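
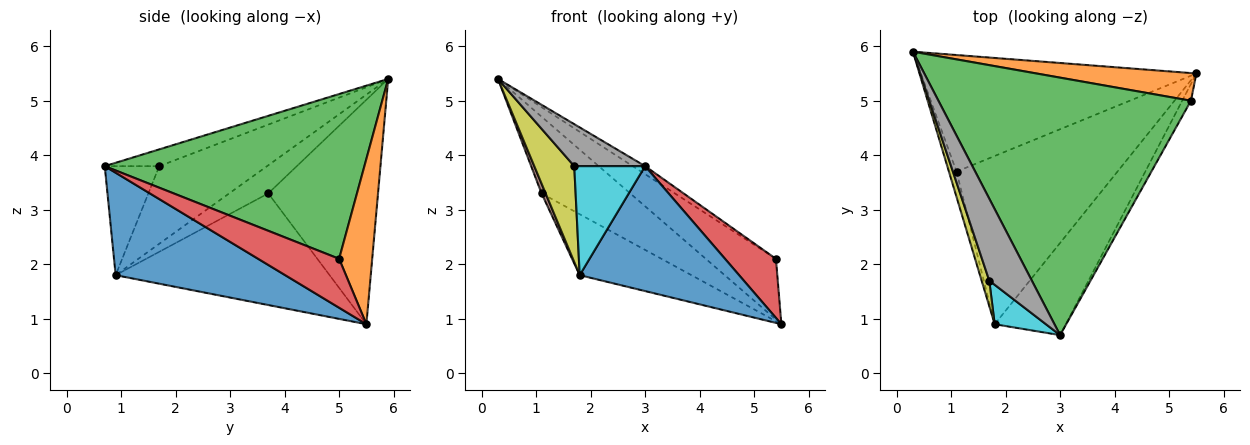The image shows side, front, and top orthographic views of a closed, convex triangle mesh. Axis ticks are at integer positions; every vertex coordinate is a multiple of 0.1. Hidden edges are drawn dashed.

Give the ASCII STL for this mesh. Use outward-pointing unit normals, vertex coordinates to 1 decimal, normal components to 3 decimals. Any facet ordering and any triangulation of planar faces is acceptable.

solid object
 facet normal 0.650 -0.611 -0.451
  outer loop
   vertex 1.8 0.9 1.8
   vertex 5.5 5.5 0.9
   vertex 3.0 0.7 3.8
  endloop
 endfacet
 facet normal 0.394 0.836 0.381
  outer loop
   vertex 5.4 5.0 2.1
   vertex 5.5 5.5 0.9
   vertex 0.3 5.9 5.4
  endloop
 endfacet
 facet normal 0.546 0.026 0.837
  outer loop
   vertex 5.4 5.0 2.1
   vertex 0.3 5.9 5.4
   vertex 3.0 0.7 3.8
  endloop
 endfacet
 facet normal 0.837 -0.526 -0.150
  outer loop
   vertex 5.4 5.0 2.1
   vertex 3.0 0.7 3.8
   vertex 5.5 5.5 0.9
  endloop
 endfacet
 facet normal -0.563 0.455 -0.691
  outer loop
   vertex 1.1 3.7 3.3
   vertex 0.3 5.9 5.4
   vertex 5.5 5.5 0.9
  endloop
 endfacet
 facet normal -0.960 -0.100 -0.261
  outer loop
   vertex 1.1 3.7 3.3
   vertex 1.8 0.9 1.8
   vertex 0.3 5.9 5.4
  endloop
 endfacet
 facet normal -0.546 0.285 -0.788
  outer loop
   vertex 1.1 3.7 3.3
   vertex 5.5 5.5 0.9
   vertex 1.8 0.9 1.8
  endloop
 endfacet
 facet normal -0.331 -0.430 0.840
  outer loop
   vertex 1.7 1.7 3.8
   vertex 3.0 0.7 3.8
   vertex 0.3 5.9 5.4
  endloop
 endfacet
 facet normal -0.934 -0.346 0.092
  outer loop
   vertex 1.7 1.7 3.8
   vertex 0.3 5.9 5.4
   vertex 1.8 0.9 1.8
  endloop
 endfacet
 facet normal -0.586 -0.762 0.275
  outer loop
   vertex 1.7 1.7 3.8
   vertex 1.8 0.9 1.8
   vertex 3.0 0.7 3.8
  endloop
 endfacet
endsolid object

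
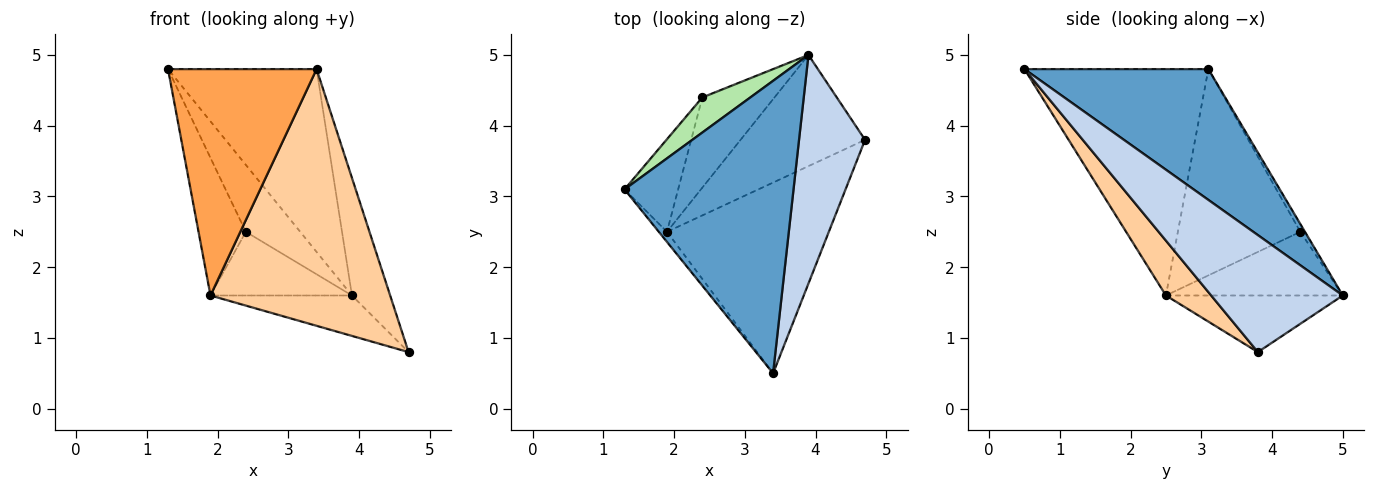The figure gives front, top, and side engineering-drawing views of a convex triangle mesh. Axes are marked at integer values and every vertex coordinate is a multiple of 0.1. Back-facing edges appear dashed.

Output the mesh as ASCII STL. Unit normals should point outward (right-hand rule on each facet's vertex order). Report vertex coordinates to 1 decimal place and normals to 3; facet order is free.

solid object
 facet normal 0.549 0.443 0.709
  outer loop
   vertex 3.9 5.0 1.6
   vertex 1.3 3.1 4.8
   vertex 3.4 0.5 4.8
  endloop
 endfacet
 facet normal 0.844 0.245 0.477
  outer loop
   vertex 3.9 5.0 1.6
   vertex 3.4 0.5 4.8
   vertex 4.7 3.8 0.8
  endloop
 endfacet
 facet normal -0.778 -0.628 -0.028
  outer loop
   vertex 1.9 2.5 1.6
   vertex 3.4 0.5 4.8
   vertex 1.3 3.1 4.8
  endloop
 endfacet
 facet normal 0.198 -0.787 -0.585
  outer loop
   vertex 1.9 2.5 1.6
   vertex 4.7 3.8 0.8
   vertex 3.4 0.5 4.8
  endloop
 endfacet
 facet normal -0.393 0.314 -0.864
  outer loop
   vertex 1.9 2.5 1.6
   vertex 3.9 5.0 1.6
   vertex 4.7 3.8 0.8
  endloop
 endfacet
 facet normal -0.075 0.883 0.463
  outer loop
   vertex 2.4 4.4 2.5
   vertex 1.3 3.1 4.8
   vertex 3.9 5.0 1.6
  endloop
 endfacet
 facet normal -0.907 0.350 -0.236
  outer loop
   vertex 2.4 4.4 2.5
   vertex 1.9 2.5 1.6
   vertex 1.3 3.1 4.8
  endloop
 endfacet
 facet normal -0.585 0.468 -0.663
  outer loop
   vertex 2.4 4.4 2.5
   vertex 3.9 5.0 1.6
   vertex 1.9 2.5 1.6
  endloop
 endfacet
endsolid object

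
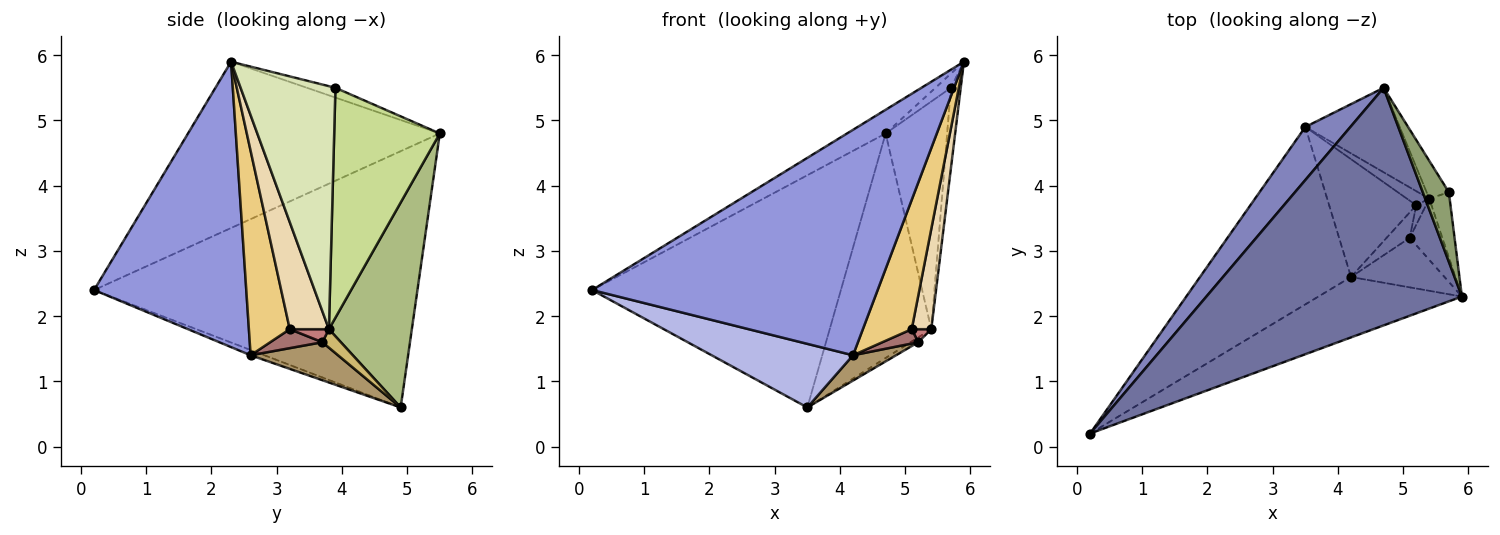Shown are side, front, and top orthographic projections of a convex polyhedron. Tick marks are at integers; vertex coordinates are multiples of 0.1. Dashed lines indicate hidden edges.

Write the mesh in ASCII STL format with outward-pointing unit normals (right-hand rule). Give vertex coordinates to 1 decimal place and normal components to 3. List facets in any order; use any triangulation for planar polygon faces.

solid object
 facet normal -0.544 0.083 0.835
  outer loop
   vertex 4.7 5.5 4.8
   vertex 0.2 0.2 2.4
   vertex 5.9 2.3 5.9
  endloop
 endfacet
 facet normal -0.785 0.604 0.138
  outer loop
   vertex 3.5 4.9 0.6
   vertex 0.2 0.2 2.4
   vertex 4.7 5.5 4.8
  endloop
 endfacet
 facet normal 0.458 -0.859 -0.230
  outer loop
   vertex 4.2 2.6 1.4
   vertex 5.9 2.3 5.9
   vertex 0.2 0.2 2.4
  endloop
 endfacet
 facet normal -0.033 -0.337 -0.941
  outer loop
   vertex 4.2 2.6 1.4
   vertex 0.2 0.2 2.4
   vertex 3.5 4.9 0.6
  endloop
 endfacet
 facet normal -0.345 0.187 0.920
  outer loop
   vertex 5.7 3.9 5.5
   vertex 4.7 5.5 4.8
   vertex 5.9 2.3 5.9
  endloop
 endfacet
 facet normal 0.607 0.744 -0.280
  outer loop
   vertex 5.4 3.8 1.8
   vertex 3.5 4.9 0.6
   vertex 4.7 5.5 4.8
  endloop
 endfacet
 facet normal 0.861 0.502 -0.083
  outer loop
   vertex 5.4 3.8 1.8
   vertex 4.7 5.5 4.8
   vertex 5.7 3.9 5.5
  endloop
 endfacet
 facet normal 0.991 0.103 -0.083
  outer loop
   vertex 5.4 3.8 1.8
   vertex 5.7 3.9 5.5
   vertex 5.9 2.3 5.9
  endloop
 endfacet
 facet normal 0.392 -0.193 -0.899
  outer loop
   vertex 5.2 3.7 1.6
   vertex 4.2 2.6 1.4
   vertex 3.5 4.9 0.6
  endloop
 endfacet
 facet normal 0.617 0.254 -0.744
  outer loop
   vertex 5.2 3.7 1.6
   vertex 3.5 4.9 0.6
   vertex 5.4 3.8 1.8
  endloop
 endfacet
 facet normal 0.616 -0.736 -0.282
  outer loop
   vertex 5.1 3.2 1.8
   vertex 5.9 2.3 5.9
   vertex 4.2 2.6 1.4
  endloop
 endfacet
 facet normal 0.863 -0.431 -0.263
  outer loop
   vertex 5.1 3.2 1.8
   vertex 5.4 3.8 1.8
   vertex 5.9 2.3 5.9
  endloop
 endfacet
 facet normal 0.581 -0.400 -0.709
  outer loop
   vertex 5.1 3.2 1.8
   vertex 4.2 2.6 1.4
   vertex 5.2 3.7 1.6
  endloop
 endfacet
 facet normal 0.743 -0.371 -0.557
  outer loop
   vertex 5.1 3.2 1.8
   vertex 5.2 3.7 1.6
   vertex 5.4 3.8 1.8
  endloop
 endfacet
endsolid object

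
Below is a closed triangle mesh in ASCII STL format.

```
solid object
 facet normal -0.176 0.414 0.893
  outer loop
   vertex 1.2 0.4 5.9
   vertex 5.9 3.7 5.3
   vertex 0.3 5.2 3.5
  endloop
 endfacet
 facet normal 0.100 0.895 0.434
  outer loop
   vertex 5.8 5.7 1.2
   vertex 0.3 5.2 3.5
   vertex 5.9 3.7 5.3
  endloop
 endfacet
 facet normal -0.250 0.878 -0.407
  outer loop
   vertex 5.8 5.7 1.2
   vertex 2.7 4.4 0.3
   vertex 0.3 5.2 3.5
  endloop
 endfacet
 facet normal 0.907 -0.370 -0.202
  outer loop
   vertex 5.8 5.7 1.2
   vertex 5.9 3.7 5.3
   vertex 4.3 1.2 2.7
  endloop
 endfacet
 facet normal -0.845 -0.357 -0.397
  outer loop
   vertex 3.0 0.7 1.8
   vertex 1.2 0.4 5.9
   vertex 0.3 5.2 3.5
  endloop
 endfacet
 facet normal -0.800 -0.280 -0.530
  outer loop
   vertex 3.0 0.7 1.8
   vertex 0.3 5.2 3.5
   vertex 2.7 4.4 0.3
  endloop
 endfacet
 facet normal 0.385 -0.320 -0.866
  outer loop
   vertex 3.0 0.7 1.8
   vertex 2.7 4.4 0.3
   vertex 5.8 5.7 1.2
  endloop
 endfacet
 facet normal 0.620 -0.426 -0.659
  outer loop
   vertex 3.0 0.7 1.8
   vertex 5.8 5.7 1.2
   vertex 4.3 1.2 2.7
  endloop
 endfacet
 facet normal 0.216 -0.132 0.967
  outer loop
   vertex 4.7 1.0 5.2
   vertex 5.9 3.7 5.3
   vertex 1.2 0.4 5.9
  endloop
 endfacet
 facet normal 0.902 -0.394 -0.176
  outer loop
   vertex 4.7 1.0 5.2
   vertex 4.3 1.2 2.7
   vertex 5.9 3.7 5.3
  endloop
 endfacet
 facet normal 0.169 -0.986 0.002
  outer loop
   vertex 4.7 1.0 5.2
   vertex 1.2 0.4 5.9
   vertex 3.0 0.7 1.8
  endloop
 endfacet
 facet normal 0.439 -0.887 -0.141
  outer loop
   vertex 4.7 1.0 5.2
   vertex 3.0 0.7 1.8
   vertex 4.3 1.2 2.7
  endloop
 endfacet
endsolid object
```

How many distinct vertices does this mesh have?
8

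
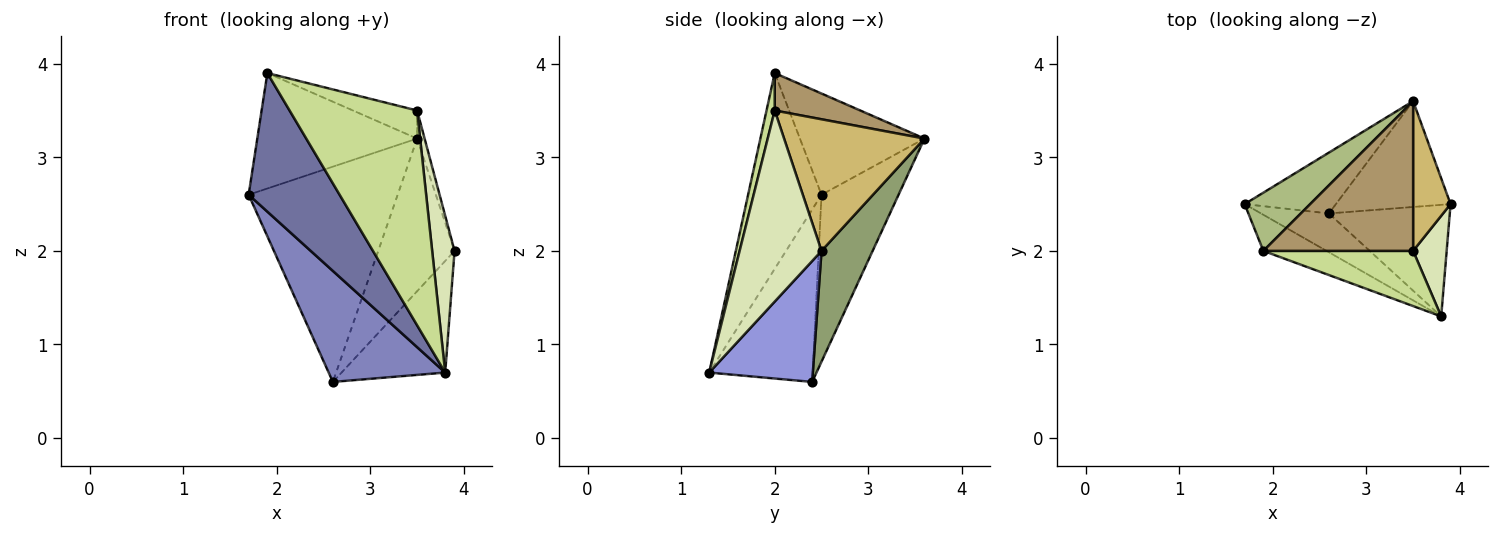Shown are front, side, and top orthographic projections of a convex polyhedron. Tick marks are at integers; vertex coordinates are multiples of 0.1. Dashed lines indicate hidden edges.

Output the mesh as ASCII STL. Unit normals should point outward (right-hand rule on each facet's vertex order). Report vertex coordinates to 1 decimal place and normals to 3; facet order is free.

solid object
 facet normal -0.616 -0.763 -0.199
  outer loop
   vertex 1.9 2.0 3.9
   vertex 1.7 2.5 2.6
   vertex 3.8 1.3 0.7
  endloop
 endfacet
 facet normal -0.642 -0.724 -0.253
  outer loop
   vertex 2.6 2.4 0.6
   vertex 3.8 1.3 0.7
   vertex 1.7 2.5 2.6
  endloop
 endfacet
 facet normal 0.577 0.577 -0.577
  outer loop
   vertex 2.6 2.4 0.6
   vertex 3.9 2.5 2.0
   vertex 3.8 1.3 0.7
  endloop
 endfacet
 facet normal -0.445 0.862 -0.243
  outer loop
   vertex 3.5 3.6 3.2
   vertex 2.6 2.4 0.6
   vertex 1.7 2.5 2.6
  endloop
 endfacet
 facet normal 0.482 0.720 -0.499
  outer loop
   vertex 3.5 3.6 3.2
   vertex 3.9 2.5 2.0
   vertex 2.6 2.4 0.6
  endloop
 endfacet
 facet normal -0.571 0.733 0.370
  outer loop
   vertex 3.5 3.6 3.2
   vertex 1.7 2.5 2.6
   vertex 1.9 2.0 3.9
  endloop
 endfacet
 facet normal 0.062 -0.967 0.248
  outer loop
   vertex 3.5 2.0 3.5
   vertex 1.9 2.0 3.9
   vertex 3.8 1.3 0.7
  endloop
 endfacet
 facet normal 0.951 -0.260 0.167
  outer loop
   vertex 3.5 2.0 3.5
   vertex 3.8 1.3 0.7
   vertex 3.9 2.5 2.0
  endloop
 endfacet
 facet normal 0.239 0.179 0.954
  outer loop
   vertex 3.5 2.0 3.5
   vertex 3.5 3.6 3.2
   vertex 1.9 2.0 3.9
  endloop
 endfacet
 facet normal 0.961 0.051 0.273
  outer loop
   vertex 3.5 2.0 3.5
   vertex 3.9 2.5 2.0
   vertex 3.5 3.6 3.2
  endloop
 endfacet
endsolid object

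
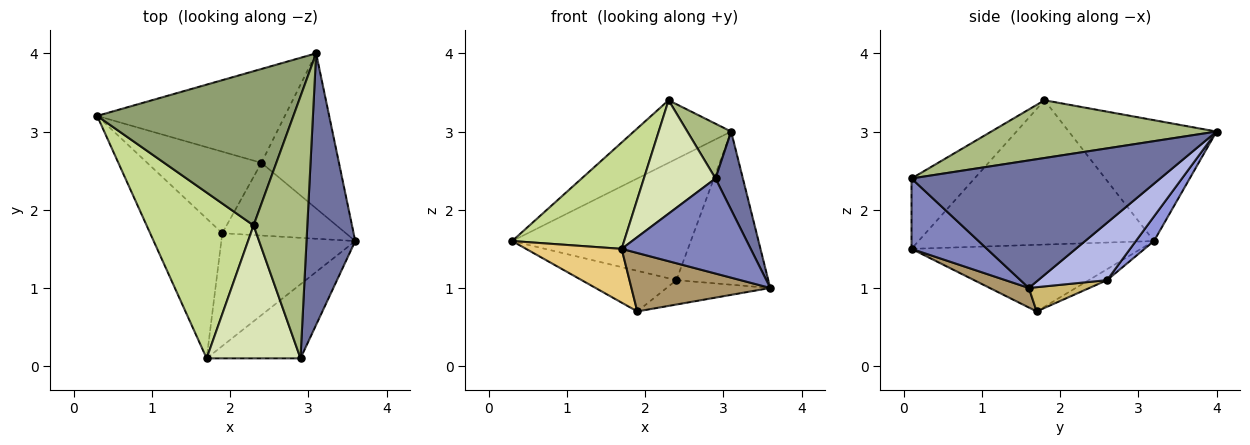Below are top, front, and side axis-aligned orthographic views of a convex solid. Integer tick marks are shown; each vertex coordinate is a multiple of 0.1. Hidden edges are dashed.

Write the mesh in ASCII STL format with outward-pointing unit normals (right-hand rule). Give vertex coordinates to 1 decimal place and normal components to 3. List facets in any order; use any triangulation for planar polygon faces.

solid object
 facet normal 0.929 -0.102 0.355
  outer loop
   vertex 2.9 0.1 2.4
   vertex 3.6 1.6 1.0
   vertex 3.1 4.0 3.0
  endloop
 endfacet
 facet normal 0.419 -0.716 -0.558
  outer loop
   vertex 1.7 0.1 1.5
   vertex 3.6 1.6 1.0
   vertex 2.9 0.1 2.4
  endloop
 endfacet
 facet normal 0.080 0.788 -0.610
  outer loop
   vertex 2.4 2.6 1.1
   vertex 0.3 3.2 1.6
   vertex 3.1 4.0 3.0
  endloop
 endfacet
 facet normal 0.466 0.622 -0.630
  outer loop
   vertex 2.4 2.6 1.1
   vertex 3.1 4.0 3.0
   vertex 3.6 1.6 1.0
  endloop
 endfacet
 facet normal -0.496 0.327 0.805
  outer loop
   vertex 2.3 1.8 3.4
   vertex 3.1 4.0 3.0
   vertex 0.3 3.2 1.6
  endloop
 endfacet
 facet normal 0.725 -0.141 0.674
  outer loop
   vertex 2.3 1.8 3.4
   vertex 2.9 0.1 2.4
   vertex 3.1 4.0 3.0
  endloop
 endfacet
 facet normal -0.750 -0.357 0.556
  outer loop
   vertex 2.3 1.8 3.4
   vertex 0.3 3.2 1.6
   vertex 1.7 0.1 1.5
  endloop
 endfacet
 facet normal -0.496 -0.564 0.661
  outer loop
   vertex 2.3 1.8 3.4
   vertex 1.7 0.1 1.5
   vertex 2.9 0.1 2.4
  endloop
 endfacet
 facet normal 0.129 -0.456 -0.880
  outer loop
   vertex 1.9 1.7 0.7
   vertex 3.6 1.6 1.0
   vertex 1.7 0.1 1.5
  endloop
 endfacet
 facet normal 0.183 0.313 -0.932
  outer loop
   vertex 1.9 1.7 0.7
   vertex 2.4 2.6 1.1
   vertex 3.6 1.6 1.0
  endloop
 endfacet
 facet normal -0.653 -0.272 -0.707
  outer loop
   vertex 1.9 1.7 0.7
   vertex 1.7 0.1 1.5
   vertex 0.3 3.2 1.6
  endloop
 endfacet
 facet normal -0.086 0.444 -0.892
  outer loop
   vertex 1.9 1.7 0.7
   vertex 0.3 3.2 1.6
   vertex 2.4 2.6 1.1
  endloop
 endfacet
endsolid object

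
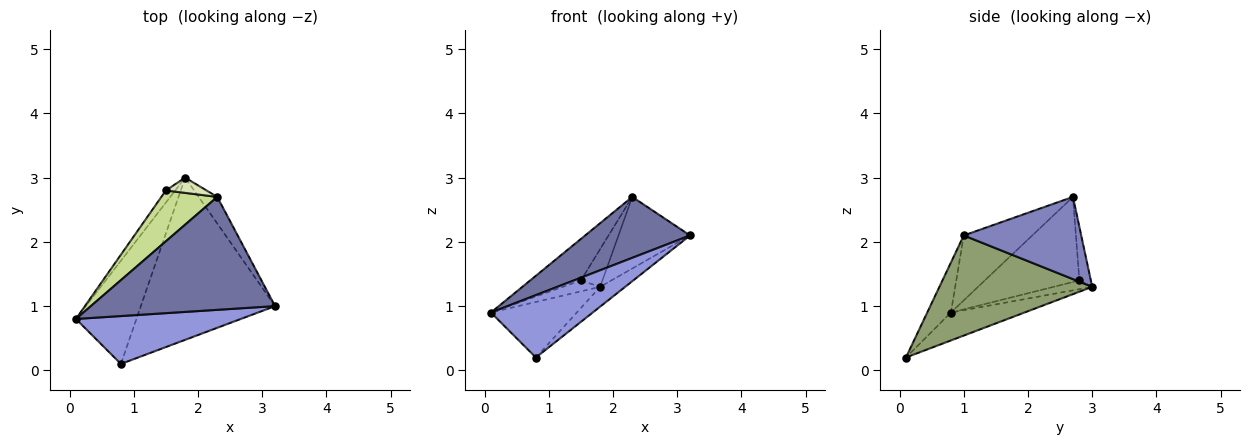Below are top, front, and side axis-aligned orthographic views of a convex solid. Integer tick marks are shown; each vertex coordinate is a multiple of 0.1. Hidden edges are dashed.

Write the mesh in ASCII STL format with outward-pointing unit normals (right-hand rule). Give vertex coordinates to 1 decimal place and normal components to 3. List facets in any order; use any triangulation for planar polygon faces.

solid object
 facet normal -0.296 -0.453 0.841
  outer loop
   vertex 2.3 2.7 2.7
   vertex 0.1 0.8 0.9
   vertex 3.2 1.0 2.1
  endloop
 endfacet
 facet normal 0.838 0.511 -0.190
  outer loop
   vertex 2.3 2.7 2.7
   vertex 3.2 1.0 2.1
   vertex 1.8 3.0 1.3
  endloop
 endfacet
 facet normal -0.181 -0.780 0.599
  outer loop
   vertex 0.8 0.1 0.2
   vertex 3.2 1.0 2.1
   vertex 0.1 0.8 0.9
  endloop
 endfacet
 facet normal -0.376 0.439 -0.816
  outer loop
   vertex 0.8 0.1 0.2
   vertex 0.1 0.8 0.9
   vertex 1.8 3.0 1.3
  endloop
 endfacet
 facet normal 0.595 0.097 -0.798
  outer loop
   vertex 0.8 0.1 0.2
   vertex 1.8 3.0 1.3
   vertex 3.2 1.0 2.1
  endloop
 endfacet
 facet normal -0.571 0.552 -0.609
  outer loop
   vertex 1.5 2.8 1.4
   vertex 1.8 3.0 1.3
   vertex 0.1 0.8 0.9
  endloop
 endfacet
 facet normal -0.763 0.409 0.501
  outer loop
   vertex 1.5 2.8 1.4
   vertex 0.1 0.8 0.9
   vertex 2.3 2.7 2.7
  endloop
 endfacet
 facet normal -0.442 0.832 0.336
  outer loop
   vertex 1.5 2.8 1.4
   vertex 2.3 2.7 2.7
   vertex 1.8 3.0 1.3
  endloop
 endfacet
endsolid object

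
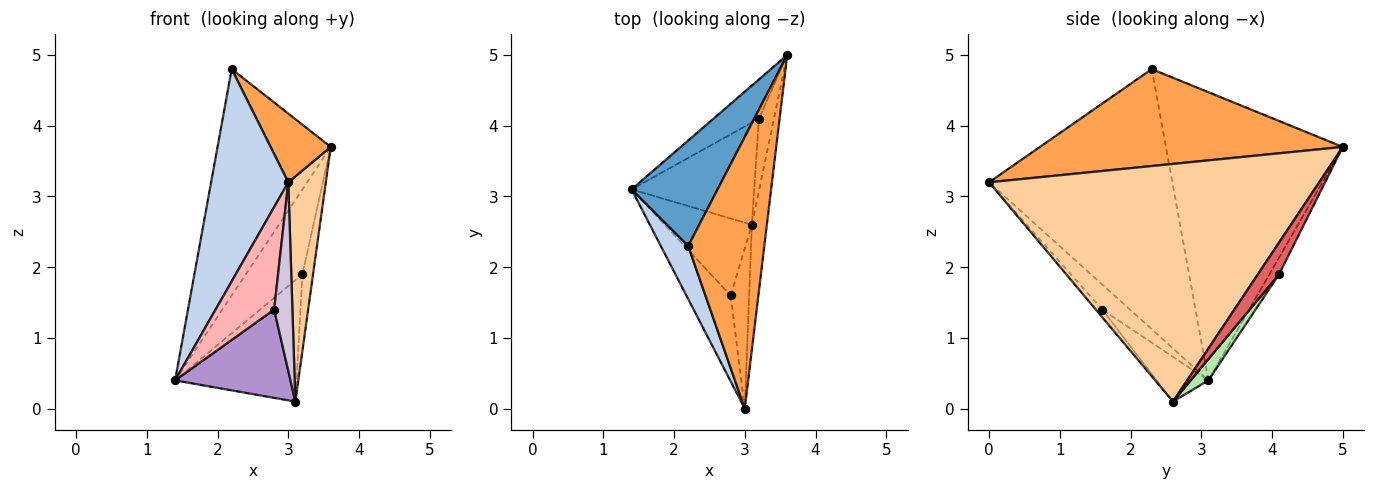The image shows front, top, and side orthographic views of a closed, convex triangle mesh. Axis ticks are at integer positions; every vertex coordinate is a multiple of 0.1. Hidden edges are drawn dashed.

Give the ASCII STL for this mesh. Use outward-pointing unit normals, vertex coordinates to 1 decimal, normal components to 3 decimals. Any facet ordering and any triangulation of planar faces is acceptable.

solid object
 facet normal -0.817 0.523 0.244
  outer loop
   vertex 2.2 2.3 4.8
   vertex 3.6 5.0 3.7
   vertex 1.4 3.1 0.4
  endloop
 endfacet
 facet normal -0.917 -0.386 0.097
  outer loop
   vertex 2.2 2.3 4.8
   vertex 1.4 3.1 0.4
   vertex 3.0 0.0 3.2
  endloop
 endfacet
 facet normal 0.777 -0.154 0.610
  outer loop
   vertex 2.2 2.3 4.8
   vertex 3.0 0.0 3.2
   vertex 3.6 5.0 3.7
  endloop
 endfacet
 facet normal 0.992 -0.113 -0.063
  outer loop
   vertex 3.1 2.6 0.1
   vertex 3.6 5.0 3.7
   vertex 3.0 0.0 3.2
  endloop
 endfacet
 facet normal -0.153 0.897 -0.415
  outer loop
   vertex 3.2 4.1 1.9
   vertex 1.4 3.1 0.4
   vertex 3.6 5.0 3.7
  endloop
 endfacet
 facet normal 0.111 0.760 -0.640
  outer loop
   vertex 3.2 4.1 1.9
   vertex 3.1 2.6 0.1
   vertex 1.4 3.1 0.4
  endloop
 endfacet
 facet normal 0.824 0.412 -0.389
  outer loop
   vertex 3.2 4.1 1.9
   vertex 3.6 5.0 3.7
   vertex 3.1 2.6 0.1
  endloop
 endfacet
 facet normal -0.342 -0.721 -0.603
  outer loop
   vertex 2.8 1.6 1.4
   vertex 3.0 0.0 3.2
   vertex 1.4 3.1 0.4
  endloop
 endfacet
 facet normal -0.320 -0.714 -0.623
  outer loop
   vertex 2.8 1.6 1.4
   vertex 1.4 3.1 0.4
   vertex 3.1 2.6 0.1
  endloop
 endfacet
 facet normal -0.258 -0.736 -0.626
  outer loop
   vertex 2.8 1.6 1.4
   vertex 3.1 2.6 0.1
   vertex 3.0 0.0 3.2
  endloop
 endfacet
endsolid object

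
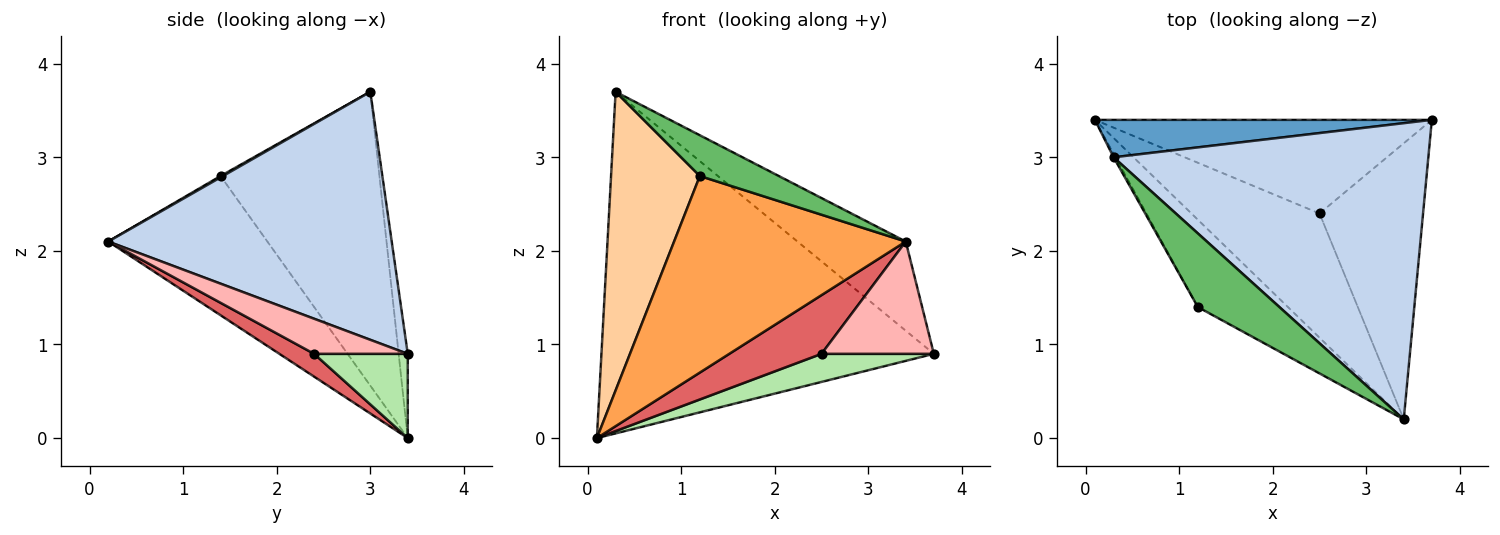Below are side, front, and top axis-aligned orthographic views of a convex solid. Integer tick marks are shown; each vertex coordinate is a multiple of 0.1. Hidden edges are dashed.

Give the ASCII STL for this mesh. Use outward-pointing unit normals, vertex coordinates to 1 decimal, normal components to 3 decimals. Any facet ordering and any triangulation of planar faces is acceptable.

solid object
 facet normal -0.027 0.994 0.109
  outer loop
   vertex 0.3 3.0 3.7
   vertex 3.7 3.4 0.9
   vertex 0.1 3.4 0.0
  endloop
 endfacet
 facet normal 0.602 0.230 0.764
  outer loop
   vertex 0.3 3.0 3.7
   vertex 3.4 0.2 2.1
   vertex 3.7 3.4 0.9
  endloop
 endfacet
 facet normal -0.532 -0.774 -0.344
  outer loop
   vertex 1.2 1.4 2.8
   vertex 0.1 3.4 0.0
   vertex 3.4 0.2 2.1
  endloop
 endfacet
 facet normal -0.873 -0.488 -0.006
  outer loop
   vertex 1.2 1.4 2.8
   vertex 0.3 3.0 3.7
   vertex 0.1 3.4 0.0
  endloop
 endfacet
 facet normal 0.014 -0.484 0.875
  outer loop
   vertex 1.2 1.4 2.8
   vertex 3.4 0.2 2.1
   vertex 0.3 3.0 3.7
  endloop
 endfacet
 facet normal 0.233 -0.279 -0.931
  outer loop
   vertex 2.5 2.4 0.9
   vertex 0.1 3.4 0.0
   vertex 3.7 3.4 0.9
  endloop
 endfacet
 facet normal 0.159 -0.422 -0.893
  outer loop
   vertex 2.5 2.4 0.9
   vertex 3.4 0.2 2.1
   vertex 0.1 3.4 0.0
  endloop
 endfacet
 facet normal 0.300 -0.359 -0.884
  outer loop
   vertex 2.5 2.4 0.9
   vertex 3.7 3.4 0.9
   vertex 3.4 0.2 2.1
  endloop
 endfacet
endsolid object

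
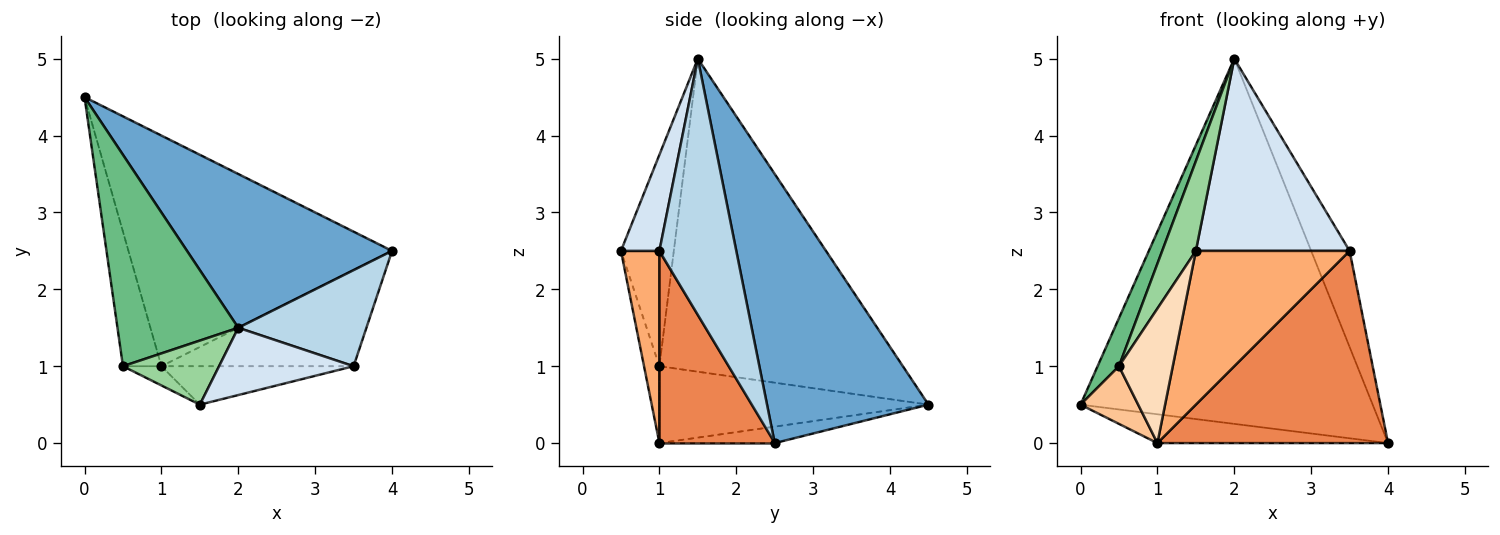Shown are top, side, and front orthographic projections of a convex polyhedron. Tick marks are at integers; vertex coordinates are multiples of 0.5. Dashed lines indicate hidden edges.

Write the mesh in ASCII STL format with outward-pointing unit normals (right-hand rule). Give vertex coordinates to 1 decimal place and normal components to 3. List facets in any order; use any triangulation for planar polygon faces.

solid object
 facet normal 0.454 0.821 0.346
  outer loop
   vertex 2.0 1.5 5.0
   vertex 4.0 2.5 0.0
   vertex 0.0 4.5 0.5
  endloop
 endfacet
 facet normal -0.062 0.124 -0.990
  outer loop
   vertex 1.0 1.0 0.0
   vertex 0.0 4.5 0.5
   vertex 4.0 2.5 0.0
  endloop
 endfacet
 facet normal 0.816 0.408 0.408
  outer loop
   vertex 3.5 1.0 2.5
   vertex 4.0 2.5 0.0
   vertex 2.0 1.5 5.0
  endloop
 endfacet
 facet normal 0.230 -0.919 0.322
  outer loop
   vertex 3.5 1.0 2.5
   vertex 2.0 1.5 5.0
   vertex 1.5 0.5 2.5
  endloop
 endfacet
 facet normal 0.408 -0.816 -0.408
  outer loop
   vertex 3.5 1.0 2.5
   vertex 1.0 1.0 0.0
   vertex 4.0 2.5 0.0
  endloop
 endfacet
 facet normal 0.236 -0.943 -0.236
  outer loop
   vertex 3.5 1.0 2.5
   vertex 1.5 0.5 2.5
   vertex 1.0 1.0 0.0
  endloop
 endfacet
 facet normal -0.878 -0.188 -0.439
  outer loop
   vertex 0.5 1.0 1.0
   vertex 0.0 4.5 0.5
   vertex 1.0 1.0 0.0
  endloop
 endfacet
 facet normal -0.272 -0.953 -0.136
  outer loop
   vertex 0.5 1.0 1.0
   vertex 1.0 1.0 0.0
   vertex 1.5 0.5 2.5
  endloop
 endfacet
 facet normal -0.930 -0.082 0.359
  outer loop
   vertex 0.5 1.0 1.0
   vertex 2.0 1.5 5.0
   vertex 0.0 4.5 0.5
  endloop
 endfacet
 facet normal -0.788 -0.501 0.358
  outer loop
   vertex 0.5 1.0 1.0
   vertex 1.5 0.5 2.5
   vertex 2.0 1.5 5.0
  endloop
 endfacet
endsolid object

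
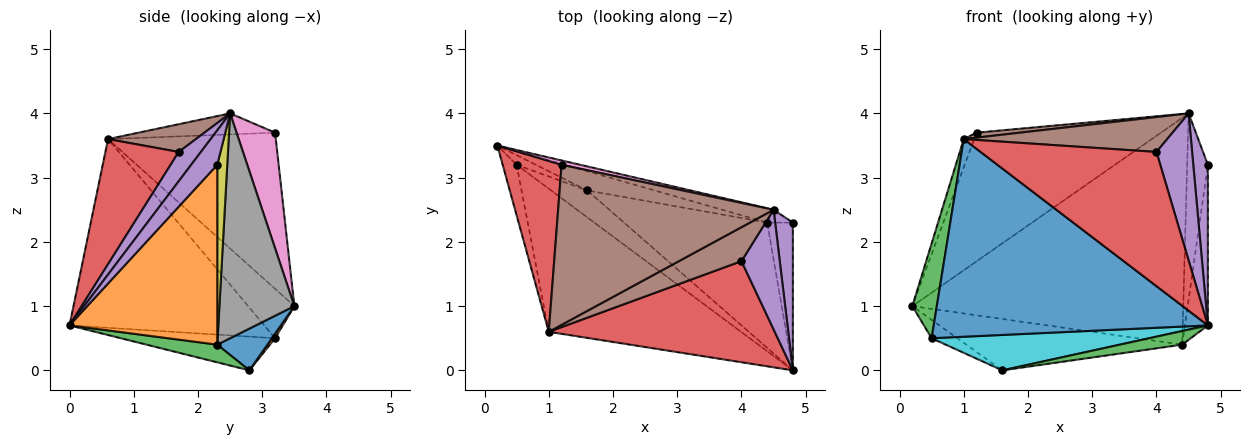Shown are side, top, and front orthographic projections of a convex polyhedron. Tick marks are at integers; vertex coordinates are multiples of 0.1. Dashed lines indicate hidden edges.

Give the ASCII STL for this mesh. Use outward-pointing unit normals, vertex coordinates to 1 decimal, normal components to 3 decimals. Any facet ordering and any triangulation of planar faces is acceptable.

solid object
 facet normal 0.212 0.915 -0.343
  outer loop
   vertex 4.4 2.3 0.4
   vertex 1.6 2.8 0.0
   vertex 0.2 3.5 1.0
  endloop
 endfacet
 facet normal 0.978 0.152 -0.140
  outer loop
   vertex 4.4 2.3 0.4
   vertex 4.8 2.3 3.2
   vertex 4.8 0.0 0.7
  endloop
 endfacet
 facet normal 0.122 -0.108 -0.987
  outer loop
   vertex 4.4 2.3 0.4
   vertex 4.8 0.0 0.7
   vertex 1.6 2.8 0.0
  endloop
 endfacet
 facet normal -0.934 0.058 0.352
  outer loop
   vertex 1.2 3.2 3.7
   vertex 0.2 3.5 1.0
   vertex 1.0 0.6 3.6
  endloop
 endfacet
 facet normal 0.796 -0.445 0.410
  outer loop
   vertex 4.5 2.5 4.0
   vertex 4.8 0.0 0.7
   vertex 4.8 2.3 3.2
  endloop
 endfacet
 facet normal -0.097 -0.031 0.995
  outer loop
   vertex 4.5 2.5 4.0
   vertex 1.2 3.2 3.7
   vertex 1.0 0.6 3.6
  endloop
 endfacet
 facet normal 0.205 0.978 0.033
  outer loop
   vertex 4.5 2.5 4.0
   vertex 0.2 3.5 1.0
   vertex 1.2 3.2 3.7
  endloop
 endfacet
 facet normal 0.266 0.962 -0.061
  outer loop
   vertex 4.5 2.5 4.0
   vertex 4.4 2.3 0.4
   vertex 0.2 3.5 1.0
  endloop
 endfacet
 facet normal 0.434 0.899 -0.062
  outer loop
   vertex 4.5 2.5 4.0
   vertex 4.8 2.3 3.2
   vertex 4.4 2.3 0.4
  endloop
 endfacet
 facet normal -0.492 -0.693 -0.527
  outer loop
   vertex 0.5 3.2 0.5
   vertex 1.6 2.8 0.0
   vertex 4.8 0.0 0.7
  endloop
 endfacet
 facet normal -0.499 -0.702 -0.508
  outer loop
   vertex 0.5 3.2 0.5
   vertex 4.8 0.0 0.7
   vertex 1.0 0.6 3.6
  endloop
 endfacet
 facet normal 0.110 0.880 -0.462
  outer loop
   vertex 0.5 3.2 0.5
   vertex 0.2 3.5 1.0
   vertex 1.6 2.8 0.0
  endloop
 endfacet
 facet normal -0.858 -0.454 -0.242
  outer loop
   vertex 0.5 3.2 0.5
   vertex 1.0 0.6 3.6
   vertex 0.2 3.5 1.0
  endloop
 endfacet
 facet normal 0.316 -0.758 0.571
  outer loop
   vertex 4.0 1.7 3.4
   vertex 1.0 0.6 3.6
   vertex 4.8 0.0 0.7
  endloop
 endfacet
 facet normal 0.435 -0.698 0.569
  outer loop
   vertex 4.0 1.7 3.4
   vertex 4.8 0.0 0.7
   vertex 4.5 2.5 4.0
  endloop
 endfacet
 facet normal 0.295 -0.684 0.666
  outer loop
   vertex 4.0 1.7 3.4
   vertex 4.5 2.5 4.0
   vertex 1.0 0.6 3.6
  endloop
 endfacet
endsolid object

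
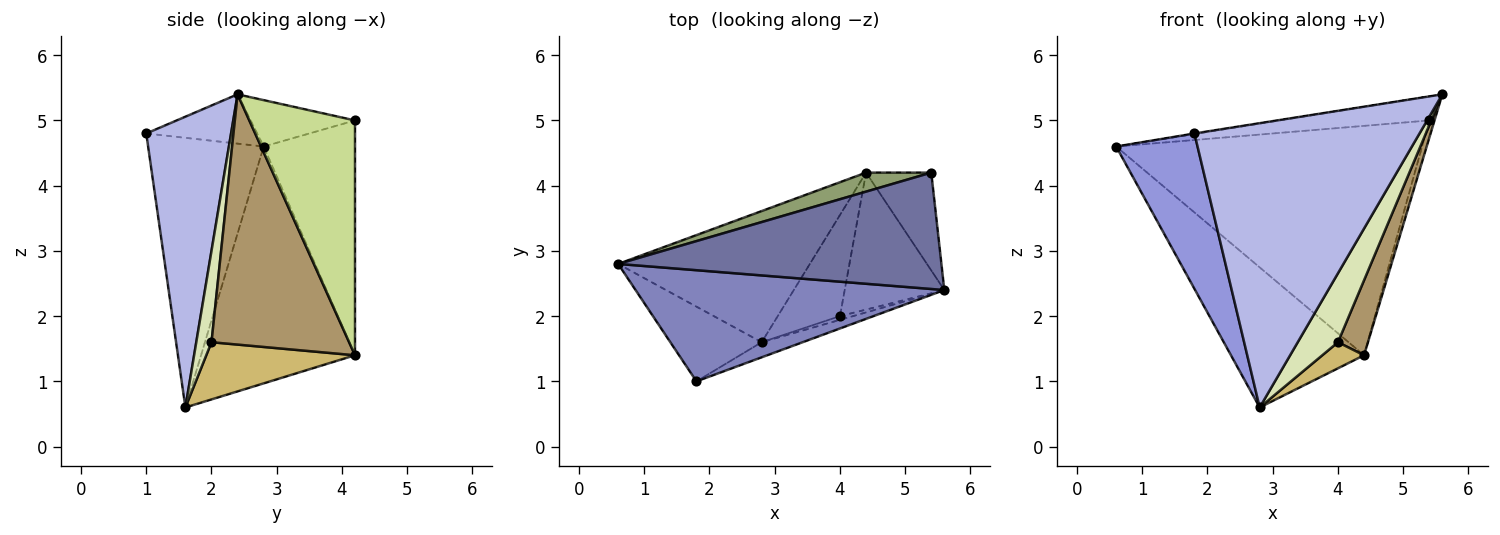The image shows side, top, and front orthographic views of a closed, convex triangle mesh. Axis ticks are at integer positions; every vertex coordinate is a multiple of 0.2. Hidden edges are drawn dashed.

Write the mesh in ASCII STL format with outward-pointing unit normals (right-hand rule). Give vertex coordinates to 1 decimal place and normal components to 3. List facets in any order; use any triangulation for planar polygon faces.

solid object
 facet normal -0.139 0.200 0.970
  outer loop
   vertex 5.4 4.2 5.0
   vertex 0.6 2.8 4.6
   vertex 5.6 2.4 5.4
  endloop
 endfacet
 facet normal -0.158 0.005 0.987
  outer loop
   vertex 1.8 1.0 4.8
   vertex 5.6 2.4 5.4
   vertex 0.6 2.8 4.6
  endloop
 endfacet
 facet normal -0.788 -0.555 -0.267
  outer loop
   vertex 1.8 1.0 4.8
   vertex 0.6 2.8 4.6
   vertex 2.8 1.6 0.6
  endloop
 endfacet
 facet normal 0.352 -0.935 -0.050
  outer loop
   vertex 1.8 1.0 4.8
   vertex 2.8 1.6 0.6
   vertex 5.6 2.4 5.4
  endloop
 endfacet
 facet normal -0.285 0.955 0.079
  outer loop
   vertex 4.4 4.2 1.4
   vertex 0.6 2.8 4.6
   vertex 5.4 4.2 5.0
  endloop
 endfacet
 facet normal -0.645 0.558 -0.522
  outer loop
   vertex 4.4 4.2 1.4
   vertex 2.8 1.6 0.6
   vertex 0.6 2.8 4.6
  endloop
 endfacet
 facet normal 0.962 0.048 -0.267
  outer loop
   vertex 4.4 4.2 1.4
   vertex 5.4 4.2 5.0
   vertex 5.6 2.4 5.4
  endloop
 endfacet
 facet normal 0.353 -0.934 -0.050
  outer loop
   vertex 4.0 2.0 1.6
   vertex 5.6 2.4 5.4
   vertex 2.8 1.6 0.6
  endloop
 endfacet
 facet normal 0.911 -0.199 -0.363
  outer loop
   vertex 4.0 2.0 1.6
   vertex 4.4 4.2 1.4
   vertex 5.6 2.4 5.4
  endloop
 endfacet
 facet normal 0.665 -0.187 -0.723
  outer loop
   vertex 4.0 2.0 1.6
   vertex 2.8 1.6 0.6
   vertex 4.4 4.2 1.4
  endloop
 endfacet
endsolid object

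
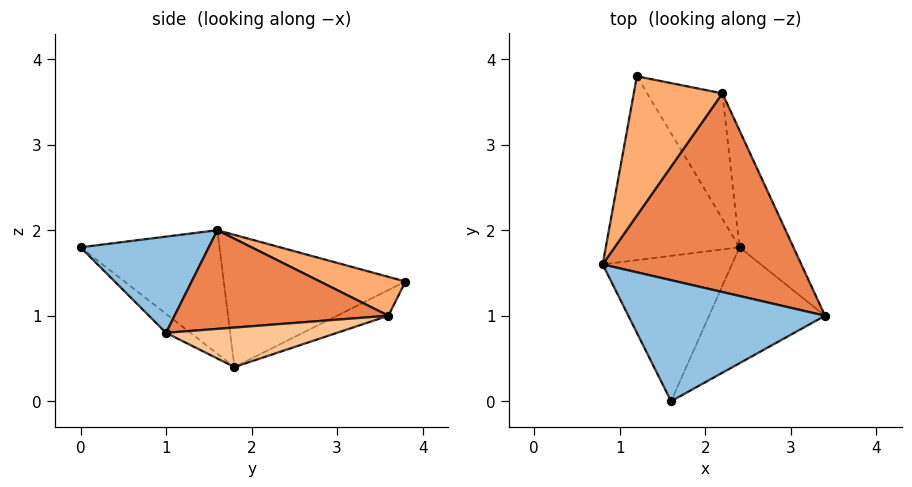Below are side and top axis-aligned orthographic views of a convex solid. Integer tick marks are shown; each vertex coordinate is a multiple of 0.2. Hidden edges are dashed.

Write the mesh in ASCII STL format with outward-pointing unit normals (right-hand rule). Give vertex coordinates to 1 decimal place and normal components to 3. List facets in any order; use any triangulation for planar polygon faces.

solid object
 facet normal -0.701 -0.066 -0.710
  outer loop
   vertex 2.4 1.8 0.4
   vertex 0.8 1.6 2.0
   vertex 1.2 3.8 1.4
  endloop
 endfacet
 facet normal 0.437 0.107 0.893
  outer loop
   vertex 1.6 0.0 1.8
   vertex 3.4 1.0 0.8
   vertex 0.8 1.6 2.0
  endloop
 endfacet
 facet normal -0.670 -0.247 -0.700
  outer loop
   vertex 1.6 0.0 1.8
   vertex 0.8 1.6 2.0
   vertex 2.4 1.8 0.4
  endloop
 endfacet
 facet normal -0.133 -0.571 -0.810
  outer loop
   vertex 1.6 0.0 1.8
   vertex 2.4 1.8 0.4
   vertex 3.4 1.0 0.8
  endloop
 endfacet
 facet normal 0.441 0.135 0.887
  outer loop
   vertex 2.2 3.6 1.0
   vertex 0.8 1.6 2.0
   vertex 3.4 1.0 0.8
  endloop
 endfacet
 facet normal 0.396 0.174 0.902
  outer loop
   vertex 2.2 3.6 1.0
   vertex 1.2 3.8 1.4
   vertex 0.8 1.6 2.0
  endloop
 endfacet
 facet normal 0.560 0.317 -0.765
  outer loop
   vertex 2.2 3.6 1.0
   vertex 3.4 1.0 0.8
   vertex 2.4 1.8 0.4
  endloop
 endfacet
 facet normal -0.311 0.269 -0.912
  outer loop
   vertex 2.2 3.6 1.0
   vertex 2.4 1.8 0.4
   vertex 1.2 3.8 1.4
  endloop
 endfacet
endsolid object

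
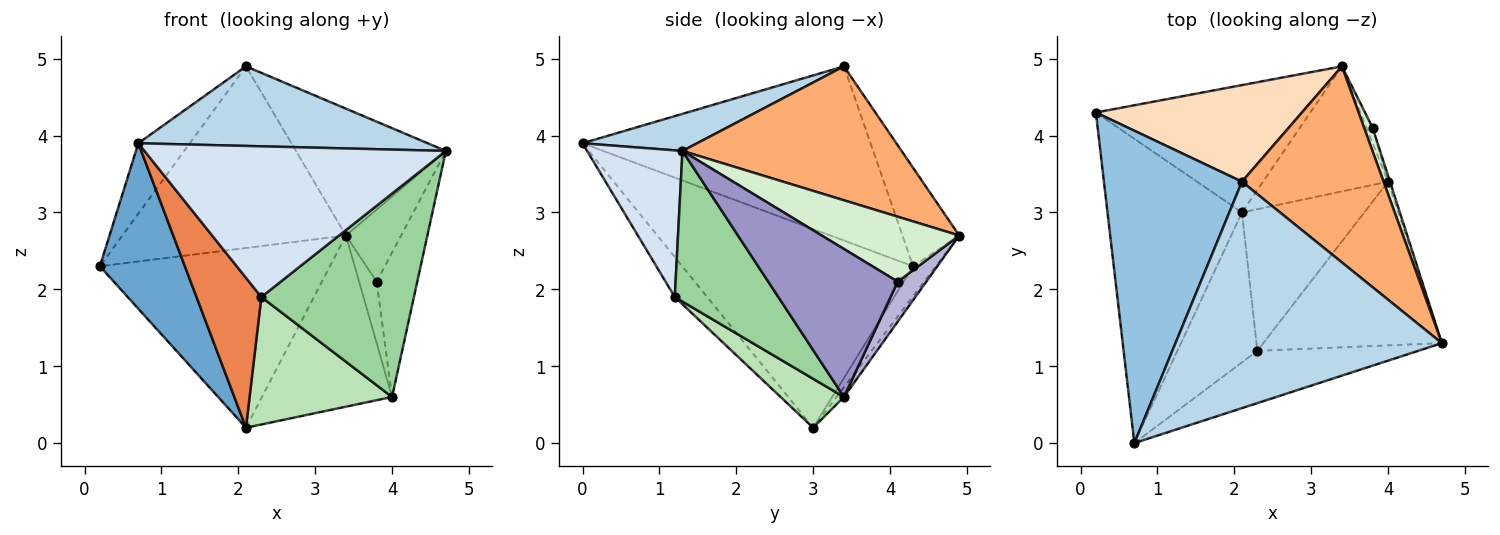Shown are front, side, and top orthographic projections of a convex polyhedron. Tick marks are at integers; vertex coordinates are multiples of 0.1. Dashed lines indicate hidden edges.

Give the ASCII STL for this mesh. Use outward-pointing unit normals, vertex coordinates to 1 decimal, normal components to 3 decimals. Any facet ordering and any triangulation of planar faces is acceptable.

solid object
 facet normal -0.792 -0.292 -0.536
  outer loop
   vertex 2.1 3.0 0.2
   vertex 0.7 0.0 3.9
   vertex 0.2 4.3 2.3
  endloop
 endfacet
 facet normal -0.776 0.139 0.615
  outer loop
   vertex 2.1 3.4 4.9
   vertex 0.2 4.3 2.3
   vertex 0.7 0.0 3.9
  endloop
 endfacet
 facet normal 0.130 -0.329 0.935
  outer loop
   vertex 2.1 3.4 4.9
   vertex 0.7 0.0 3.9
   vertex 4.7 1.3 3.8
  endloop
 endfacet
 facet normal 0.286 -0.905 -0.314
  outer loop
   vertex 2.3 1.2 1.9
   vertex 4.7 1.3 3.8
   vertex 0.7 0.0 3.9
  endloop
 endfacet
 facet normal -0.333 -0.667 -0.667
  outer loop
   vertex 2.3 1.2 1.9
   vertex 0.7 0.0 3.9
   vertex 2.1 3.0 0.2
  endloop
 endfacet
 facet normal 0.622 0.425 0.658
  outer loop
   vertex 3.4 4.9 2.7
   vertex 2.1 3.4 4.9
   vertex 4.7 1.3 3.8
  endloop
 endfacet
 facet normal -0.080 0.813 -0.576
  outer loop
   vertex 3.4 4.9 2.7
   vertex 2.1 3.0 0.2
   vertex 0.2 4.3 2.3
  endloop
 endfacet
 facet normal -0.219 0.862 0.458
  outer loop
   vertex 3.4 4.9 2.7
   vertex 0.2 4.3 2.3
   vertex 2.1 3.4 4.9
  endloop
 endfacet
 facet normal -0.046 0.807 -0.589
  outer loop
   vertex 4.0 3.4 0.6
   vertex 2.1 3.0 0.2
   vertex 3.4 4.9 2.7
  endloop
 endfacet
 facet normal 0.467 -0.689 -0.554
  outer loop
   vertex 4.0 3.4 0.6
   vertex 4.7 1.3 3.8
   vertex 2.3 1.2 1.9
  endloop
 endfacet
 facet normal 0.285 -0.641 -0.712
  outer loop
   vertex 4.0 3.4 0.6
   vertex 2.3 1.2 1.9
   vertex 2.1 3.0 0.2
  endloop
 endfacet
 facet normal 0.921 0.370 0.121
  outer loop
   vertex 3.8 4.1 2.1
   vertex 3.4 4.9 2.7
   vertex 4.7 1.3 3.8
  endloop
 endfacet
 facet normal 0.954 0.299 -0.012
  outer loop
   vertex 3.8 4.1 2.1
   vertex 4.7 1.3 3.8
   vertex 4.0 3.4 0.6
  endloop
 endfacet
 facet normal 0.844 0.520 -0.130
  outer loop
   vertex 3.8 4.1 2.1
   vertex 4.0 3.4 0.6
   vertex 3.4 4.9 2.7
  endloop
 endfacet
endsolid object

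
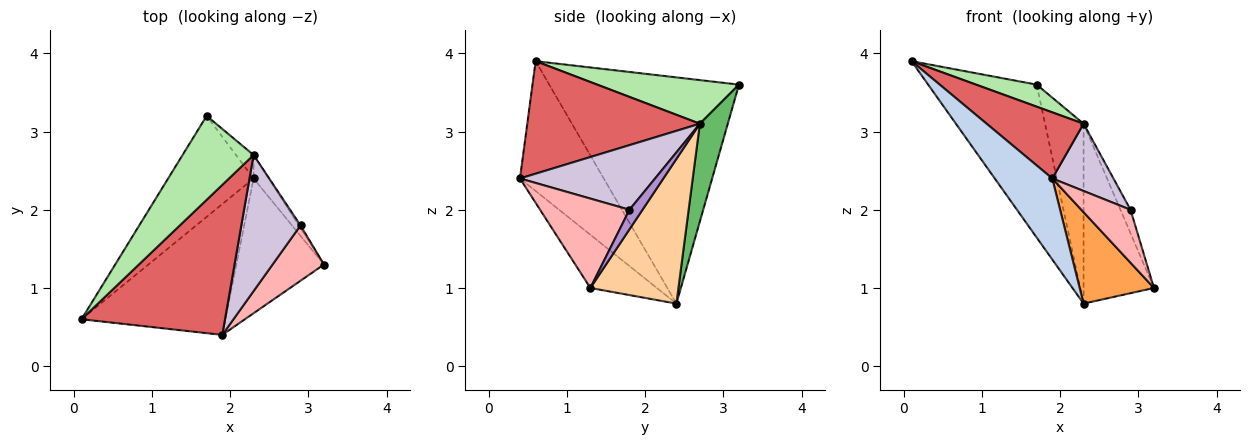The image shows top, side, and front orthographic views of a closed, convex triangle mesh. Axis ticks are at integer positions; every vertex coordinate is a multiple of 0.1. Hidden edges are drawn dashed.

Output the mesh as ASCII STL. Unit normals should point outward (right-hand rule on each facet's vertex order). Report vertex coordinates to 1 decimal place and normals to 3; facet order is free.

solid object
 facet normal -0.825 0.472 -0.312
  outer loop
   vertex 2.3 2.4 0.8
   vertex 0.1 0.6 3.9
   vertex 1.7 3.2 3.6
  endloop
 endfacet
 facet normal -0.609 -0.418 -0.675
  outer loop
   vertex 1.9 0.4 2.4
   vertex 0.1 0.6 3.9
   vertex 2.3 2.4 0.8
  endloop
 endfacet
 facet normal -0.449 -0.502 -0.739
  outer loop
   vertex 1.9 0.4 2.4
   vertex 2.3 2.4 0.8
   vertex 3.2 1.3 1.0
  endloop
 endfacet
 facet normal 0.779 0.622 -0.081
  outer loop
   vertex 2.3 2.7 3.1
   vertex 3.2 1.3 1.0
   vertex 2.3 2.4 0.8
  endloop
 endfacet
 facet normal 0.584 0.805 -0.105
  outer loop
   vertex 2.3 2.7 3.1
   vertex 2.3 2.4 0.8
   vertex 1.7 3.2 3.6
  endloop
 endfacet
 facet normal 0.511 -0.218 0.831
  outer loop
   vertex 2.3 2.7 3.1
   vertex 1.7 3.2 3.6
   vertex 0.1 0.6 3.9
  endloop
 endfacet
 facet normal 0.583 -0.328 0.743
  outer loop
   vertex 2.3 2.7 3.1
   vertex 0.1 0.6 3.9
   vertex 1.9 0.4 2.4
  endloop
 endfacet
 facet normal 0.783 -0.430 0.450
  outer loop
   vertex 2.9 1.8 2.0
   vertex 1.9 0.4 2.4
   vertex 3.2 1.3 1.0
  endloop
 endfacet
 facet normal 0.790 0.609 -0.068
  outer loop
   vertex 2.9 1.8 2.0
   vertex 3.2 1.3 1.0
   vertex 2.3 2.7 3.1
  endloop
 endfacet
 facet normal 0.700 -0.317 0.641
  outer loop
   vertex 2.9 1.8 2.0
   vertex 2.3 2.7 3.1
   vertex 1.9 0.4 2.4
  endloop
 endfacet
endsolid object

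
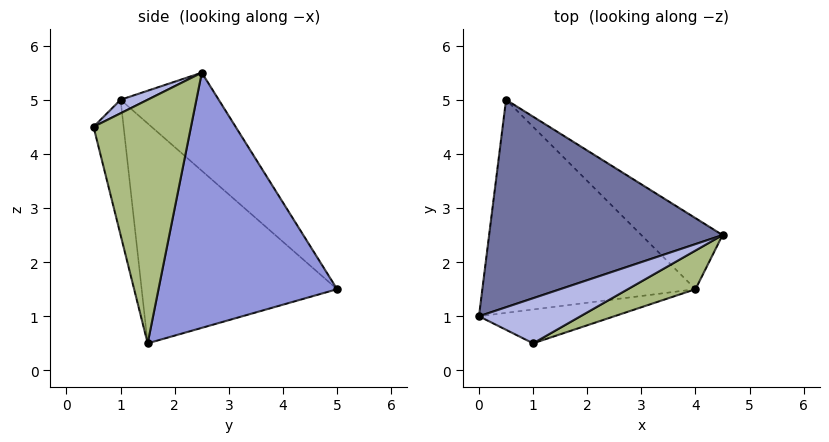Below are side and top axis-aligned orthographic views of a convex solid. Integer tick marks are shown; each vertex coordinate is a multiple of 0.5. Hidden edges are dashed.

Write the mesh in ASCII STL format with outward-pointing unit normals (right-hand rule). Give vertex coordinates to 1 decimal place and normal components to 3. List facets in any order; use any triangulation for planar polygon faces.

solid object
 facet normal -0.294 0.650 0.701
  outer loop
   vertex 0.5 5.0 1.5
   vertex 0.0 1.0 5.0
   vertex 4.5 2.5 5.5
  endloop
 endfacet
 facet normal -0.637 -0.461 -0.618
  outer loop
   vertex 4.0 1.5 0.5
   vertex 0.0 1.0 5.0
   vertex 0.5 5.0 1.5
  endloop
 endfacet
 facet normal 0.661 0.721 -0.210
  outer loop
   vertex 4.0 1.5 0.5
   vertex 0.5 5.0 1.5
   vertex 4.5 2.5 5.5
  endloop
 endfacet
 facet normal 0.107 -0.588 0.802
  outer loop
   vertex 1.0 0.5 4.5
   vertex 4.5 2.5 5.5
   vertex 0.0 1.0 5.0
  endloop
 endfacet
 facet normal -0.577 -0.577 -0.577
  outer loop
   vertex 1.0 0.5 4.5
   vertex 0.0 1.0 5.0
   vertex 4.0 1.5 0.5
  endloop
 endfacet
 facet normal 0.464 -0.876 0.129
  outer loop
   vertex 1.0 0.5 4.5
   vertex 4.0 1.5 0.5
   vertex 4.5 2.5 5.5
  endloop
 endfacet
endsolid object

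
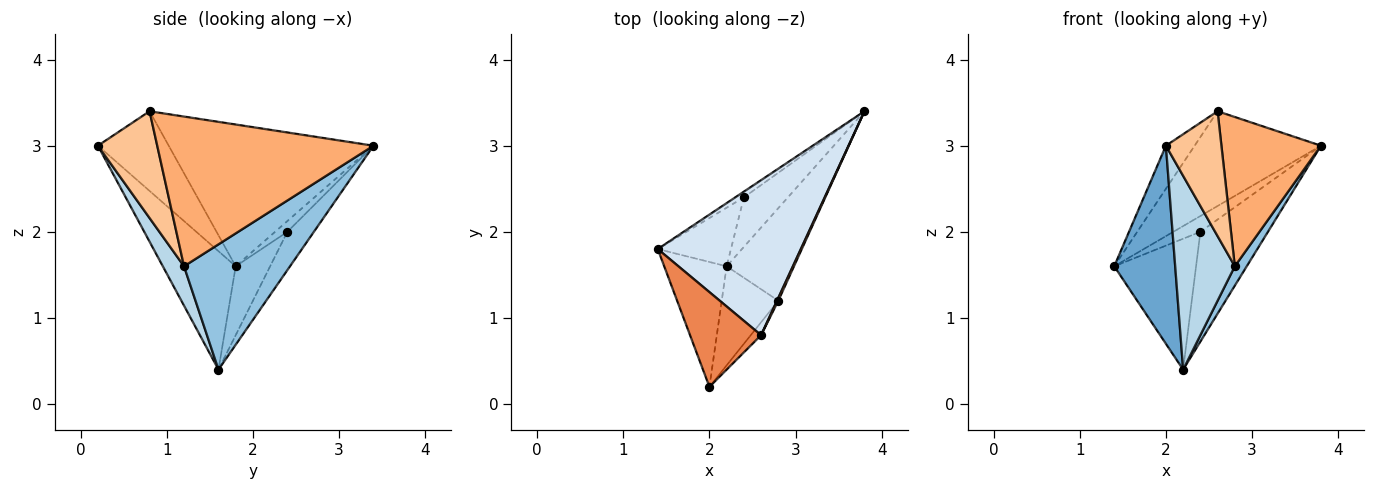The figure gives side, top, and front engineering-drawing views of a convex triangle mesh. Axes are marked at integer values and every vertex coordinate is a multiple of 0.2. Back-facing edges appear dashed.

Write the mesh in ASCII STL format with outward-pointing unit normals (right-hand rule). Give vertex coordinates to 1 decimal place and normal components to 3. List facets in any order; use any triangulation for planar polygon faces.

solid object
 facet normal -0.711 -0.595 -0.375
  outer loop
   vertex 2.2 1.6 0.4
   vertex 2.0 0.2 3.0
   vertex 1.4 1.8 1.6
  endloop
 endfacet
 facet normal 0.877 -0.099 -0.471
  outer loop
   vertex 2.8 1.2 1.6
   vertex 2.2 1.6 0.4
   vertex 3.8 3.4 3.0
  endloop
 endfacet
 facet normal 0.302 -0.849 -0.434
  outer loop
   vertex 2.8 1.2 1.6
   vertex 2.0 0.2 3.0
   vertex 2.2 1.6 0.4
  endloop
 endfacet
 facet normal -0.646 0.398 0.652
  outer loop
   vertex 2.6 0.8 3.4
   vertex 3.8 3.4 3.0
   vertex 1.4 1.8 1.6
  endloop
 endfacet
 facet normal -0.714 0.290 0.637
  outer loop
   vertex 2.6 0.8 3.4
   vertex 1.4 1.8 1.6
   vertex 2.0 0.2 3.0
  endloop
 endfacet
 facet normal 0.908 -0.418 0.008
  outer loop
   vertex 2.6 0.8 3.4
   vertex 2.8 1.2 1.6
   vertex 3.8 3.4 3.0
  endloop
 endfacet
 facet normal 0.728 -0.681 -0.070
  outer loop
   vertex 2.6 0.8 3.4
   vertex 2.0 0.2 3.0
   vertex 2.8 1.2 1.6
  endloop
 endfacet
 facet normal -0.393 0.864 -0.314
  outer loop
   vertex 2.4 2.4 2.0
   vertex 1.4 1.8 1.6
   vertex 3.8 3.4 3.0
  endloop
 endfacet
 facet normal -0.359 0.852 -0.381
  outer loop
   vertex 2.4 2.4 2.0
   vertex 2.2 1.6 0.4
   vertex 1.4 1.8 1.6
  endloop
 endfacet
 facet normal -0.337 0.858 -0.387
  outer loop
   vertex 2.4 2.4 2.0
   vertex 3.8 3.4 3.0
   vertex 2.2 1.6 0.4
  endloop
 endfacet
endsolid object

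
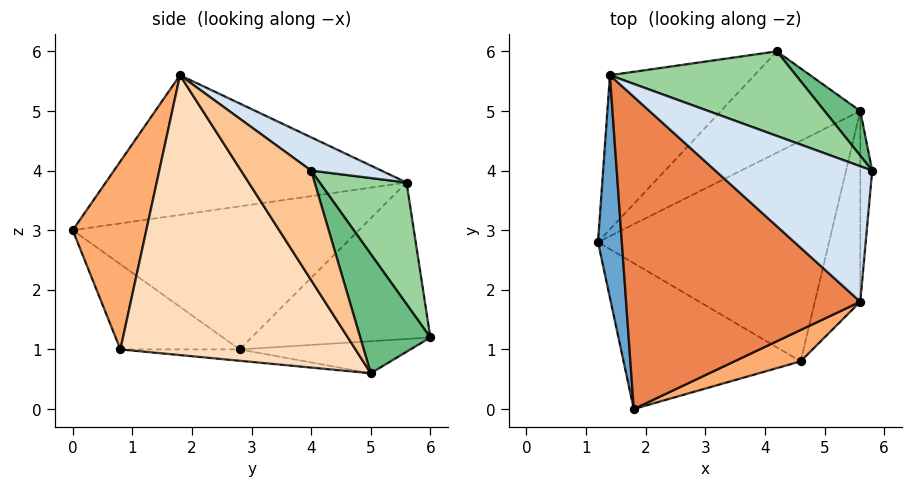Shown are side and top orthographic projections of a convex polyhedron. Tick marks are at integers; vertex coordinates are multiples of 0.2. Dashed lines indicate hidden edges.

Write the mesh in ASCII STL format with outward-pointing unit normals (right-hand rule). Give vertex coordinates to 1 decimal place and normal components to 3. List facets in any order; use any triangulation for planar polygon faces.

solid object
 facet normal -0.982 -0.094 0.164
  outer loop
   vertex 1.4 5.6 3.8
   vertex 1.2 2.8 1.0
   vertex 1.8 0.0 3.0
  endloop
 endfacet
 facet normal -0.349 -0.593 -0.726
  outer loop
   vertex 4.6 0.8 1.0
   vertex 1.8 0.0 3.0
   vertex 1.2 2.8 1.0
  endloop
 endfacet
 facet normal -0.049 -0.083 -0.995
  outer loop
   vertex 4.6 0.8 1.0
   vertex 1.2 2.8 1.0
   vertex 5.6 5.0 0.6
  endloop
 endfacet
 facet normal 0.170 0.569 0.804
  outer loop
   vertex 5.6 1.8 5.6
   vertex 5.8 4.0 4.0
   vertex 1.4 5.6 3.8
  endloop
 endfacet
 facet normal -0.506 -0.157 0.848
  outer loop
   vertex 5.6 1.8 5.6
   vertex 1.4 5.6 3.8
   vertex 1.8 0.0 3.0
  endloop
 endfacet
 facet normal 0.354 -0.927 0.125
  outer loop
   vertex 5.6 1.8 5.6
   vertex 1.8 0.0 3.0
   vertex 4.6 0.8 1.0
  endloop
 endfacet
 facet normal 0.980 -0.167 -0.107
  outer loop
   vertex 5.6 1.8 5.6
   vertex 5.6 5.0 0.6
   vertex 5.8 4.0 4.0
  endloop
 endfacet
 facet normal 0.958 -0.243 -0.155
  outer loop
   vertex 5.6 1.8 5.6
   vertex 4.6 0.8 1.0
   vertex 5.6 5.0 0.6
  endloop
 endfacet
 facet normal 0.623 0.760 0.187
  outer loop
   vertex 4.2 6.0 1.2
   vertex 5.8 4.0 4.0
   vertex 5.6 5.0 0.6
  endloop
 endfacet
 facet normal 0.289 0.849 0.442
  outer loop
   vertex 4.2 6.0 1.2
   vertex 1.4 5.6 3.8
   vertex 5.8 4.0 4.0
  endloop
 endfacet
 facet normal -0.216 0.262 -0.941
  outer loop
   vertex 4.2 6.0 1.2
   vertex 5.6 5.0 0.6
   vertex 1.2 2.8 1.0
  endloop
 endfacet
 facet normal -0.593 0.590 -0.548
  outer loop
   vertex 4.2 6.0 1.2
   vertex 1.2 2.8 1.0
   vertex 1.4 5.6 3.8
  endloop
 endfacet
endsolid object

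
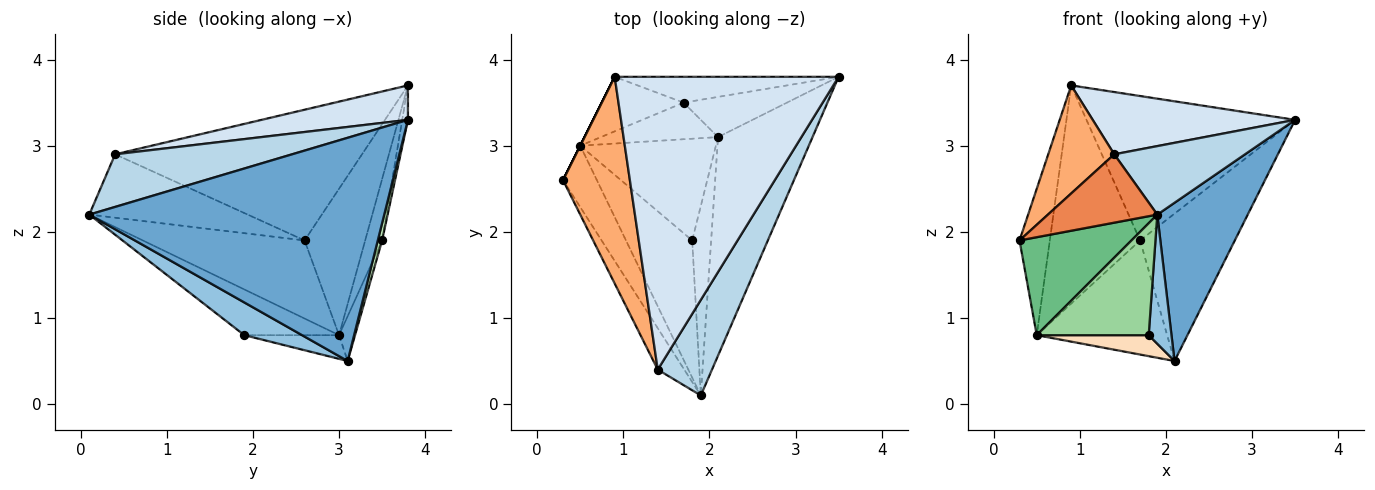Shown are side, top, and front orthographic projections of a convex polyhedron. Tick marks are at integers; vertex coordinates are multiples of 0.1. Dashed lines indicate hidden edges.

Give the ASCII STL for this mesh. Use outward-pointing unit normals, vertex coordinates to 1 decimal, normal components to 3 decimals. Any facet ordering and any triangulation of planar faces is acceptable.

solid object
 facet normal 0.886 -0.272 -0.375
  outer loop
   vertex 2.1 3.1 0.5
   vertex 3.5 3.8 3.3
   vertex 1.9 0.1 2.2
  endloop
 endfacet
 facet normal 0.819 -0.323 -0.474
  outer loop
   vertex 1.8 1.9 0.8
   vertex 2.1 3.1 0.5
   vertex 1.9 0.1 2.2
  endloop
 endfacet
 facet normal 0.619 -0.457 0.638
  outer loop
   vertex 1.4 0.4 2.9
   vertex 1.9 0.1 2.2
   vertex 3.5 3.8 3.3
  endloop
 endfacet
 facet normal 0.149 -0.206 0.967
  outer loop
   vertex 1.4 0.4 2.9
   vertex 3.5 3.8 3.3
   vertex 0.9 3.8 3.7
  endloop
 endfacet
 facet normal -0.778 -0.537 -0.326
  outer loop
   vertex 1.4 0.4 2.9
   vertex 0.3 2.6 1.9
   vertex 1.9 0.1 2.2
  endloop
 endfacet
 facet normal -0.866 -0.232 0.443
  outer loop
   vertex 1.4 0.4 2.9
   vertex 0.9 3.8 3.7
   vertex 0.3 2.6 1.9
  endloop
 endfacet
 facet normal -0.894 0.447 0.000
  outer loop
   vertex 0.5 3.0 0.8
   vertex 0.3 2.6 1.9
   vertex 0.9 3.8 3.7
  endloop
 endfacet
 facet normal -0.169 -0.199 -0.965
  outer loop
   vertex 0.5 3.0 0.8
   vertex 2.1 3.1 0.5
   vertex 1.8 1.9 0.8
  endloop
 endfacet
 facet normal -0.775 -0.536 -0.336
  outer loop
   vertex 0.5 3.0 0.8
   vertex 1.9 0.1 2.2
   vertex 0.3 2.6 1.9
  endloop
 endfacet
 facet normal -0.472 -0.558 -0.683
  outer loop
   vertex 0.5 3.0 0.8
   vertex 1.8 1.9 0.8
   vertex 1.9 0.1 2.2
  endloop
 endfacet
 facet normal 0.044 0.964 -0.263
  outer loop
   vertex 1.7 3.5 1.9
   vertex 3.5 3.8 3.3
   vertex 2.1 3.1 0.5
  endloop
 endfacet
 facet normal -0.027 0.984 -0.176
  outer loop
   vertex 1.7 3.5 1.9
   vertex 0.9 3.8 3.7
   vertex 3.5 3.8 3.3
  endloop
 endfacet
 facet normal -0.116 0.946 -0.303
  outer loop
   vertex 1.7 3.5 1.9
   vertex 2.1 3.1 0.5
   vertex 0.5 3.0 0.8
  endloop
 endfacet
 facet normal -0.179 0.954 -0.239
  outer loop
   vertex 1.7 3.5 1.9
   vertex 0.5 3.0 0.8
   vertex 0.9 3.8 3.7
  endloop
 endfacet
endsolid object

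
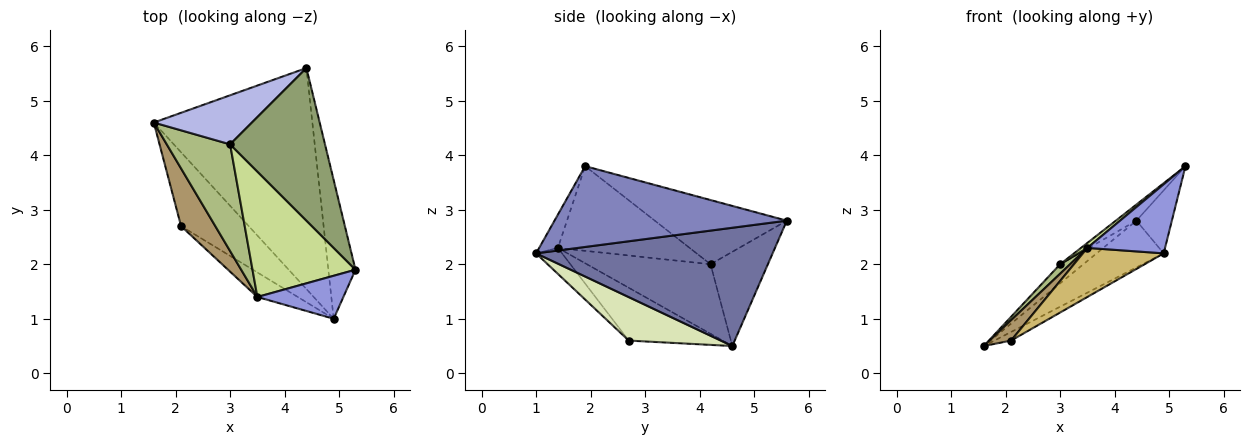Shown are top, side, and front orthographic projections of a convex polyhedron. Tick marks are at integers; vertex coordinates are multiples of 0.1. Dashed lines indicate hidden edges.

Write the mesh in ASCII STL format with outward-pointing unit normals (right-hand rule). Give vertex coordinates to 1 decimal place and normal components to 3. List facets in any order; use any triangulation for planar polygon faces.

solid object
 facet normal 0.589 0.167 -0.790
  outer loop
   vertex 4.9 1.0 2.2
   vertex 1.6 4.6 0.5
   vertex 4.4 5.6 2.8
  endloop
 endfacet
 facet normal 0.938 0.143 -0.315
  outer loop
   vertex 4.9 1.0 2.2
   vertex 4.4 5.6 2.8
   vertex 5.3 1.9 3.8
  endloop
 endfacet
 facet normal -0.201 -0.832 0.518
  outer loop
   vertex 3.5 1.4 2.3
   vertex 4.9 1.0 2.2
   vertex 5.3 1.9 3.8
  endloop
 endfacet
 facet normal -0.667 0.270 0.694
  outer loop
   vertex 3.0 4.2 2.0
   vertex 4.4 5.6 2.8
   vertex 1.6 4.6 0.5
  endloop
 endfacet
 facet normal -0.558 0.087 0.825
  outer loop
   vertex 3.0 4.2 2.0
   vertex 5.3 1.9 3.8
   vertex 4.4 5.6 2.8
  endloop
 endfacet
 facet normal -0.738 -0.060 0.673
  outer loop
   vertex 3.0 4.2 2.0
   vertex 1.6 4.6 0.5
   vertex 3.5 1.4 2.3
  endloop
 endfacet
 facet normal -0.635 -0.031 0.772
  outer loop
   vertex 3.0 4.2 2.0
   vertex 3.5 1.4 2.3
   vertex 5.3 1.9 3.8
  endloop
 endfacet
 facet normal 0.538 0.097 -0.837
  outer loop
   vertex 2.1 2.7 0.6
   vertex 1.6 4.6 0.5
   vertex 4.9 1.0 2.2
  endloop
 endfacet
 facet normal -0.824 -0.189 0.534
  outer loop
   vertex 2.1 2.7 0.6
   vertex 3.5 1.4 2.3
   vertex 1.6 4.6 0.5
  endloop
 endfacet
 facet normal -0.276 -0.860 -0.430
  outer loop
   vertex 2.1 2.7 0.6
   vertex 4.9 1.0 2.2
   vertex 3.5 1.4 2.3
  endloop
 endfacet
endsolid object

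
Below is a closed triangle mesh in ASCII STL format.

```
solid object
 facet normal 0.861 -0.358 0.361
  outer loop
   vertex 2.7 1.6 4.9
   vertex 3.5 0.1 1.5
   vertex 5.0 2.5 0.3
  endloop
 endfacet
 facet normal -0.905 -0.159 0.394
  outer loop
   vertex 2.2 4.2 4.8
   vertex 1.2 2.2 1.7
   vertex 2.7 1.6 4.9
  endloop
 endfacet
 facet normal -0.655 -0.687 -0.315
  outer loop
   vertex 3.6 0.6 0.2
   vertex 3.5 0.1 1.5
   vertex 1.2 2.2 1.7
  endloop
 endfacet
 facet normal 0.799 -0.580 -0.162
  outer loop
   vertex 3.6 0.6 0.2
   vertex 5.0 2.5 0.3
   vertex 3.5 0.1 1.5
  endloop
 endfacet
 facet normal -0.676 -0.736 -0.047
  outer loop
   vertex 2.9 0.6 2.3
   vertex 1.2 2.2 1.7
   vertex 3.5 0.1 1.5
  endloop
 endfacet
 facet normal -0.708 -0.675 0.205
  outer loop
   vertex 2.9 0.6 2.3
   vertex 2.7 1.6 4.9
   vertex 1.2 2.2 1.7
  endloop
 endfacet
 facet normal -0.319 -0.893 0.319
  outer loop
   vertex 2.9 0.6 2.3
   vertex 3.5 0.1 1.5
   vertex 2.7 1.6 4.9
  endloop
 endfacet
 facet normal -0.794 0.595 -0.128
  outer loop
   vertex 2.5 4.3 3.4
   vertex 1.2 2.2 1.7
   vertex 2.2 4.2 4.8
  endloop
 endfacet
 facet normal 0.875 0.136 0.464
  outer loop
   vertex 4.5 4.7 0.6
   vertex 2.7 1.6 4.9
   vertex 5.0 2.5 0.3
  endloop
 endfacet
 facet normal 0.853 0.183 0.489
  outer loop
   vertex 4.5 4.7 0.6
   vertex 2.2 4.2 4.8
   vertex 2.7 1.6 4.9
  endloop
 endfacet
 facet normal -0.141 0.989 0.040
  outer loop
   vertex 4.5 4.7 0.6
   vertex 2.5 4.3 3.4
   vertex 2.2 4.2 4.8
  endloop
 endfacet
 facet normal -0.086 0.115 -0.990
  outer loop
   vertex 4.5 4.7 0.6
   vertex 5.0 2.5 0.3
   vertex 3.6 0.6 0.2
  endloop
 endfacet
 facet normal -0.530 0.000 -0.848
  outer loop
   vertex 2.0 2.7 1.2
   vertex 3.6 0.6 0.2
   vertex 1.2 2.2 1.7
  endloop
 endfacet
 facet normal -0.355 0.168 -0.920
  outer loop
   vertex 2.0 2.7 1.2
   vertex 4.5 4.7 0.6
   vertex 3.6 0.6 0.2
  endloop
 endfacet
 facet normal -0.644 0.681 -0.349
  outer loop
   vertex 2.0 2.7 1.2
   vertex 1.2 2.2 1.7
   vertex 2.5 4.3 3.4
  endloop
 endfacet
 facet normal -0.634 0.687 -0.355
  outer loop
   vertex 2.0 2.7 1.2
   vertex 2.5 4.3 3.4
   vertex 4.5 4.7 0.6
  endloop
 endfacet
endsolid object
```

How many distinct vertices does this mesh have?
10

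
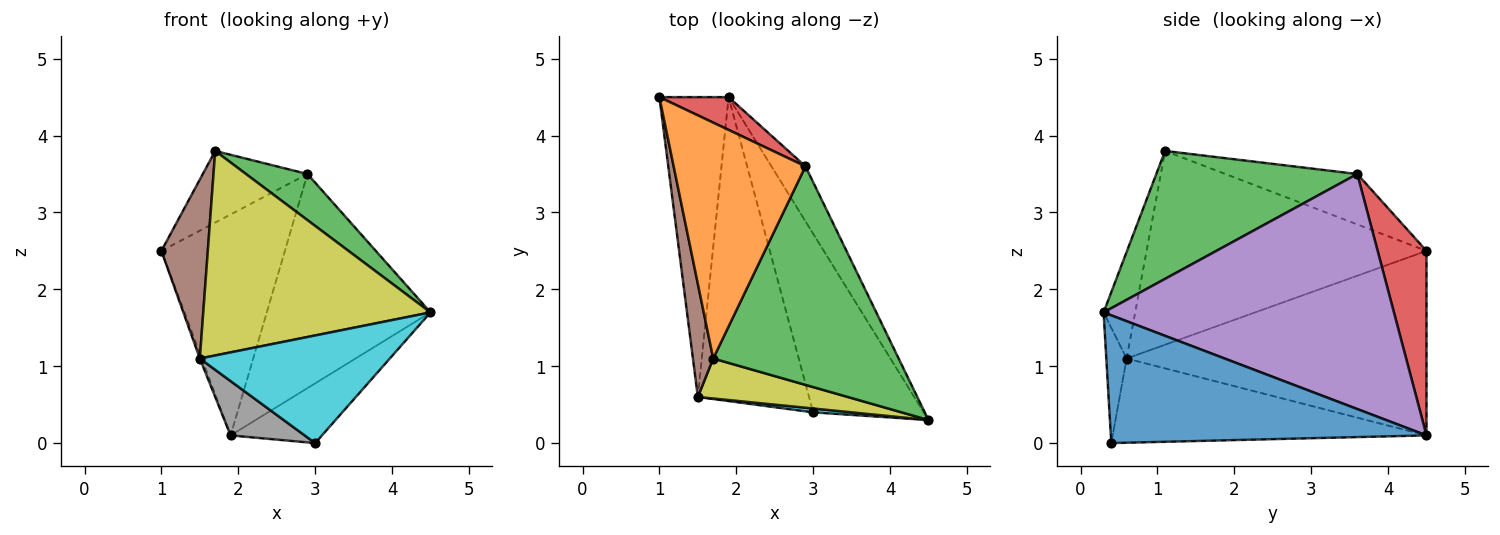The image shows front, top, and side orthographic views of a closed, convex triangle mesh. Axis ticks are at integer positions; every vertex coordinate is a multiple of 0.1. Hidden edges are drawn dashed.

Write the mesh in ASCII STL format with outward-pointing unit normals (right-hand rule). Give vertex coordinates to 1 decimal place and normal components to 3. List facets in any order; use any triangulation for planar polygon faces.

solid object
 facet normal 0.739 0.214 -0.639
  outer loop
   vertex 1.9 4.5 0.1
   vertex 4.5 0.3 1.7
   vertex 3.0 0.4 0.0
  endloop
 endfacet
 facet normal -0.344 0.273 0.899
  outer loop
   vertex 2.9 3.6 3.5
   vertex 1.0 4.5 2.5
   vertex 1.7 1.1 3.8
  endloop
 endfacet
 facet normal 0.559 -0.171 0.811
  outer loop
   vertex 2.9 3.6 3.5
   vertex 1.7 1.1 3.8
   vertex 4.5 0.3 1.7
  endloop
 endfacet
 facet normal 0.364 0.921 0.137
  outer loop
   vertex 2.9 3.6 3.5
   vertex 1.9 4.5 0.1
   vertex 1.0 4.5 2.5
  endloop
 endfacet
 facet normal 0.864 0.487 -0.125
  outer loop
   vertex 2.9 3.6 3.5
   vertex 4.5 0.3 1.7
   vertex 1.9 4.5 0.1
  endloop
 endfacet
 facet normal -0.981 -0.163 0.103
  outer loop
   vertex 1.5 0.6 1.1
   vertex 1.7 1.1 3.8
   vertex 1.0 4.5 2.5
  endloop
 endfacet
 facet normal -0.936 0.006 -0.351
  outer loop
   vertex 1.5 0.6 1.1
   vertex 1.0 4.5 2.5
   vertex 1.9 4.5 0.1
  endloop
 endfacet
 facet normal -0.598 -0.141 -0.789
  outer loop
   vertex 1.5 0.6 1.1
   vertex 1.9 4.5 0.1
   vertex 3.0 0.4 0.0
  endloop
 endfacet
 facet normal -0.135 -0.972 0.190
  outer loop
   vertex 1.5 0.6 1.1
   vertex 4.5 0.3 1.7
   vertex 1.7 1.1 3.8
  endloop
 endfacet
 facet normal -0.106 -0.994 0.035
  outer loop
   vertex 1.5 0.6 1.1
   vertex 3.0 0.4 0.0
   vertex 4.5 0.3 1.7
  endloop
 endfacet
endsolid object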